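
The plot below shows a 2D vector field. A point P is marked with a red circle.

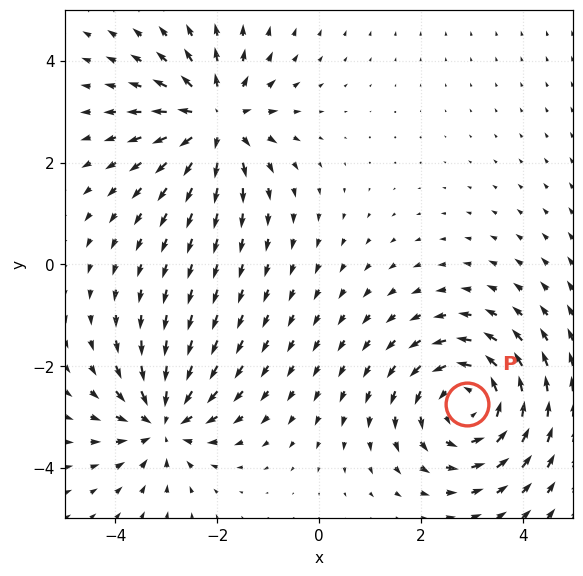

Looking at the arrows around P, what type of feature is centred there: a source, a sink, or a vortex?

vortex

At P (2.9, -2.8) the arrows circulate counterclockwise. Divergence ≈0, curl about +4 — near-zero divergence with nonzero curl is a vortex.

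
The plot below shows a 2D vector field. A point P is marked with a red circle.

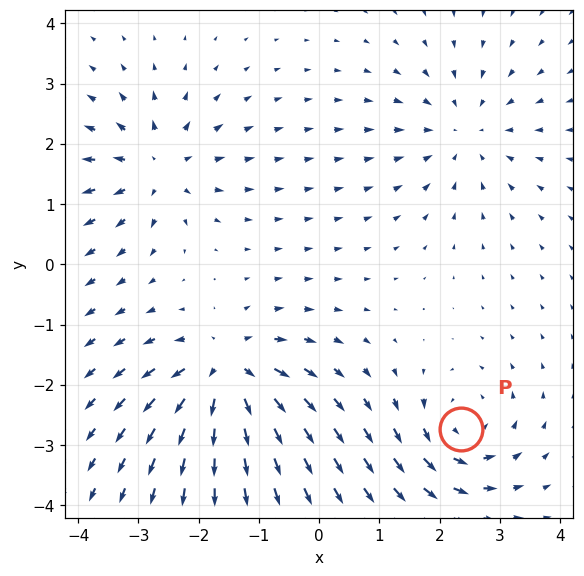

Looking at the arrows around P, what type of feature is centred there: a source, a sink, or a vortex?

At P (2.4, -2.7) the arrows circulate counterclockwise. Divergence ≈0, curl about +4 — near-zero divergence with nonzero curl is a vortex.

vortex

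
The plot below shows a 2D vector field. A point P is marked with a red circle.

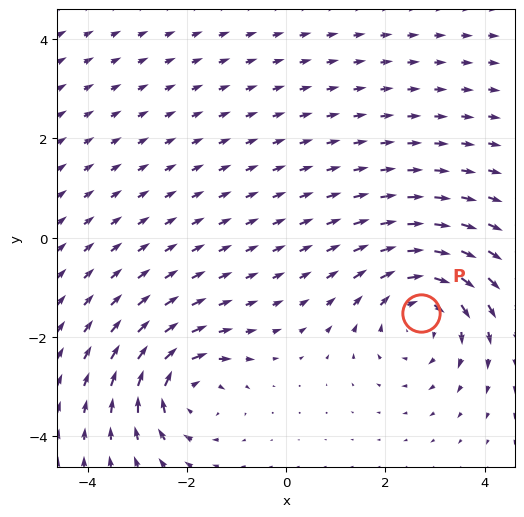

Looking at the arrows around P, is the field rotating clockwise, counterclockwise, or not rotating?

Near P at (2.7, -1.5) the arrows circulate clockwise. The curl (z-component) there is about -4; negative curl means clockwise rotation.

clockwise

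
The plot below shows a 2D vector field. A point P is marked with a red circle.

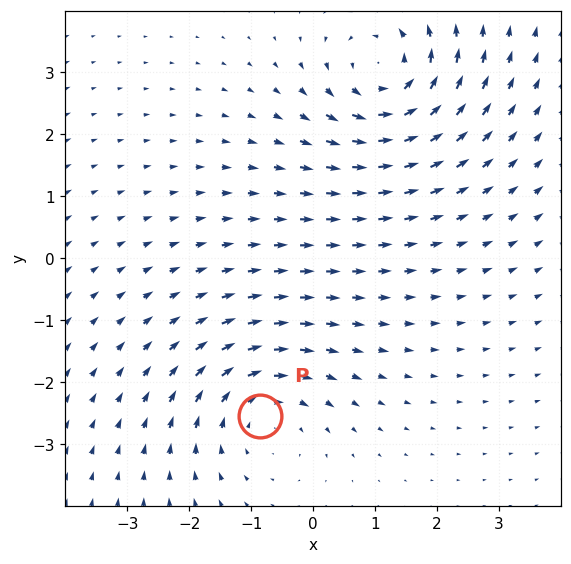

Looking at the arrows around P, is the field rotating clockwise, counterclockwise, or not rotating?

Near P at (-0.9, -2.5) the arrows circulate clockwise. The curl (z-component) there is about -3; negative curl means clockwise rotation.

clockwise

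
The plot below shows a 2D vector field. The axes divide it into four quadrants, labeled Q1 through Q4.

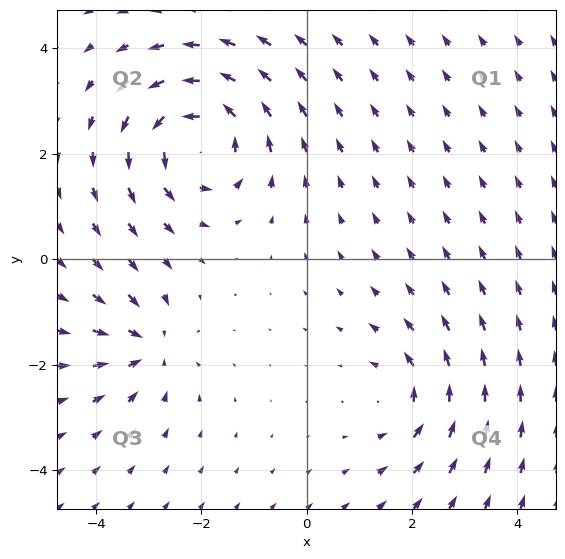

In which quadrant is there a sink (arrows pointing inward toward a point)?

The sink sits at approximately (-3.0, -1.7), which lies in quadrant Q3. The divergence there is about -3, negative as expected for a sink.

Q3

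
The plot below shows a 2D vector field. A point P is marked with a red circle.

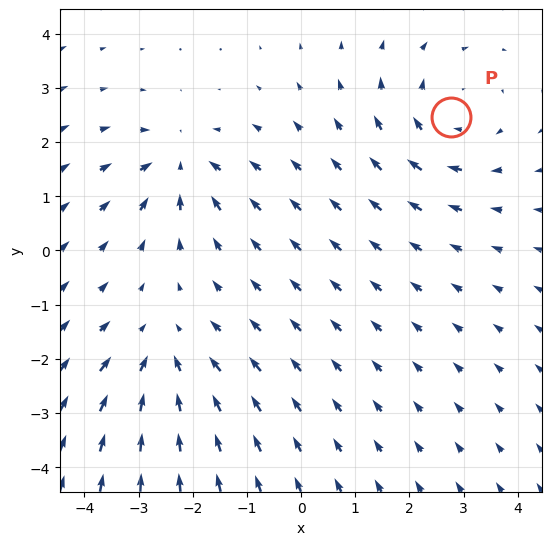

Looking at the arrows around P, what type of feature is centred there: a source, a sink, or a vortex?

vortex

At P (2.8, 2.5) the arrows circulate clockwise. Divergence ≈0, curl about -3 — near-zero divergence with nonzero curl is a vortex.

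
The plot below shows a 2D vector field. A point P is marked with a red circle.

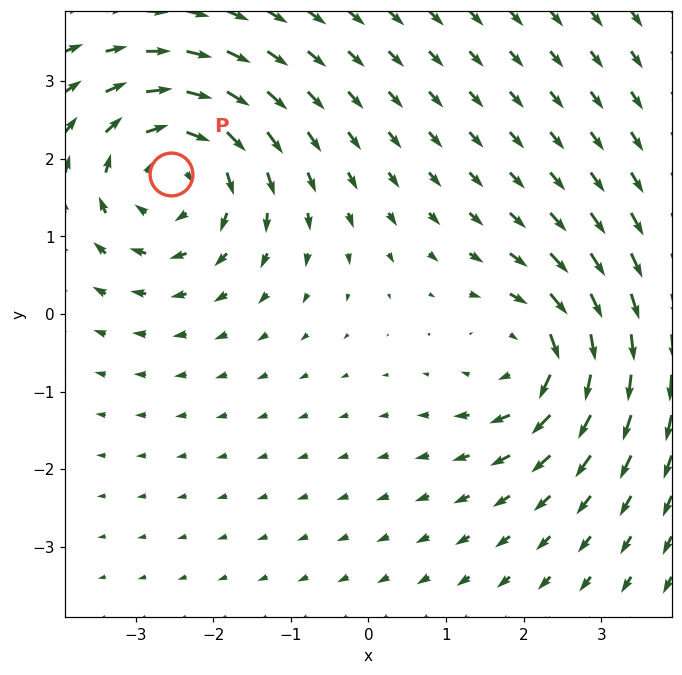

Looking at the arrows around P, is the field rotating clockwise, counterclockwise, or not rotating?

Near P at (-2.5, 1.8) the arrows circulate clockwise. The curl (z-component) there is about -4; negative curl means clockwise rotation.

clockwise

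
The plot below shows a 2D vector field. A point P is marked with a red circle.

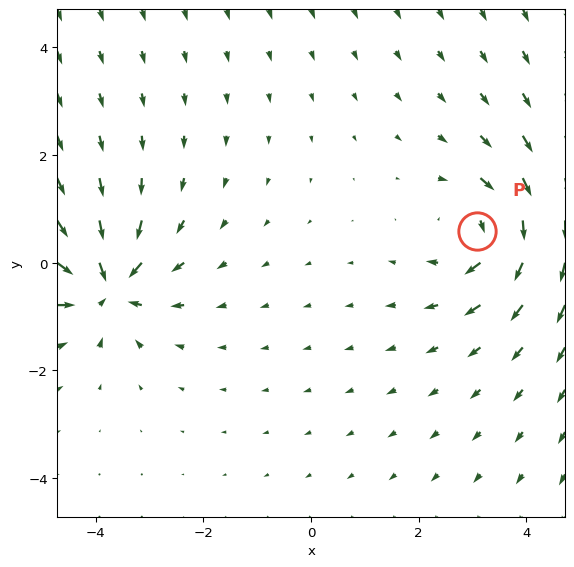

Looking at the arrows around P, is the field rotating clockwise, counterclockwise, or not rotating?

clockwise

Near P at (3.1, 0.6) the arrows circulate clockwise. The curl (z-component) there is about -4; negative curl means clockwise rotation.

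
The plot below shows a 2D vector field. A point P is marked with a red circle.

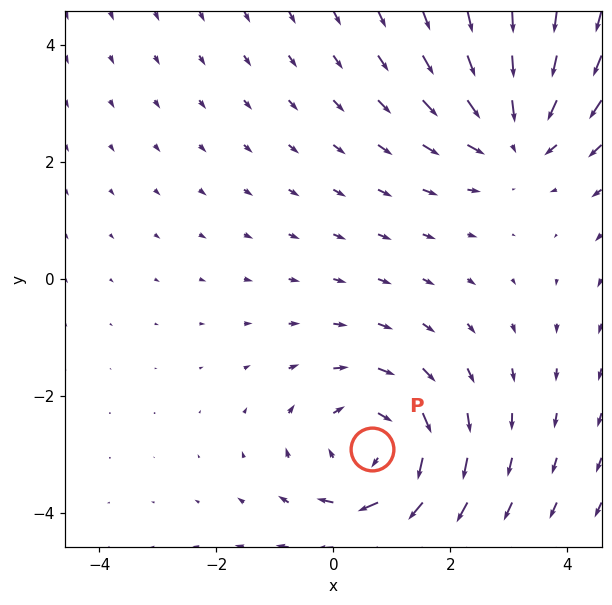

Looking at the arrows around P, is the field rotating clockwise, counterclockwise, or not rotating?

Near P at (0.7, -2.9) the arrows circulate clockwise. The curl (z-component) there is about -4; negative curl means clockwise rotation.

clockwise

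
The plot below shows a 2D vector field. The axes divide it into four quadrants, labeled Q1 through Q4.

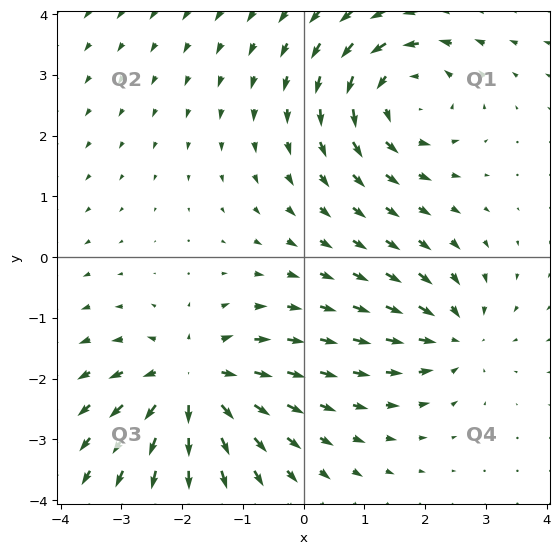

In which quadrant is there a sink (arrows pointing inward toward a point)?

Q4

The sink sits at approximately (2.5, -1.3), which lies in quadrant Q4. The divergence there is about -3, negative as expected for a sink.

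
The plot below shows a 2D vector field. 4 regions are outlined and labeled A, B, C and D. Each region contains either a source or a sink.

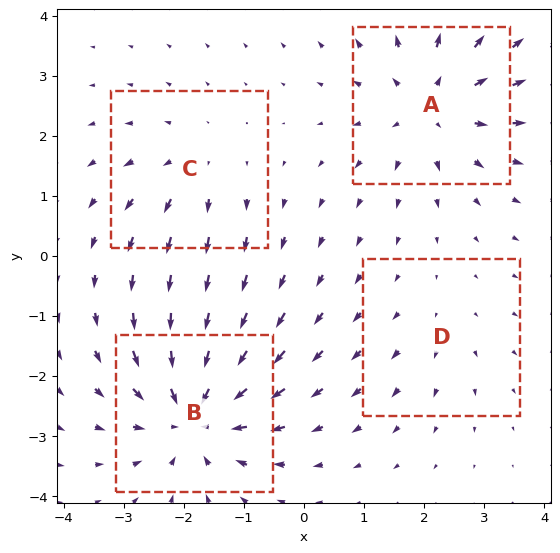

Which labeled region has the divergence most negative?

Divergence at each region's feature centre — A: about +5, B: about -6, C: about +3, D: about +2. Region B is most negative.

B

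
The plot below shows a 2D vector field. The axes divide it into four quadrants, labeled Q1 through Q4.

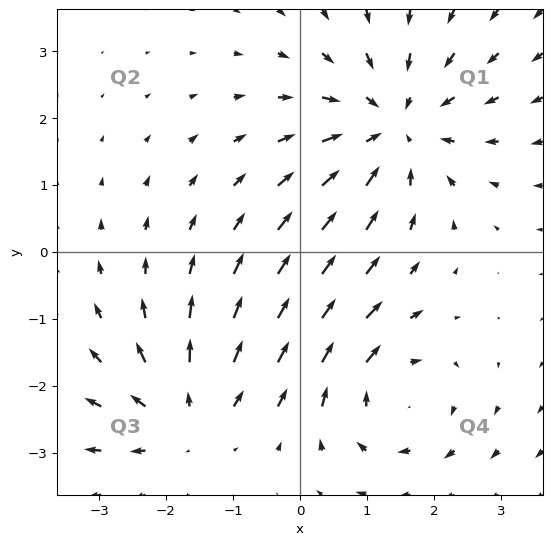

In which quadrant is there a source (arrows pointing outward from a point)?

Q3

The source sits at approximately (-1.7, -2.5), which lies in quadrant Q3. The divergence there is about +3, positive as expected for a source.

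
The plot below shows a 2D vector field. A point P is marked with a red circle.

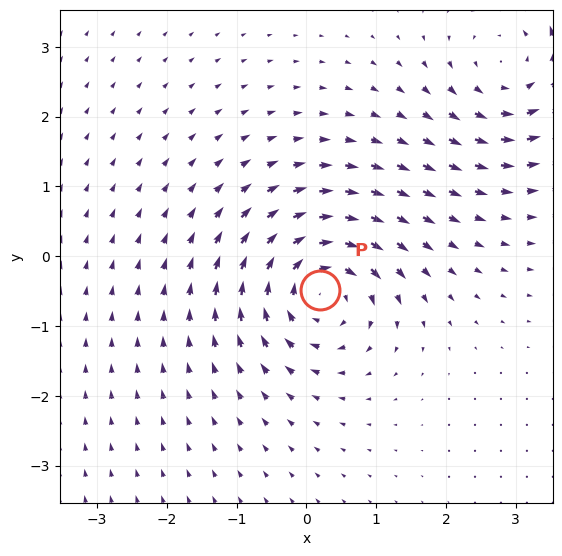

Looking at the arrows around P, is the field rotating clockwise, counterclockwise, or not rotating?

clockwise

Near P at (0.2, -0.5) the arrows circulate clockwise. The curl (z-component) there is about -4; negative curl means clockwise rotation.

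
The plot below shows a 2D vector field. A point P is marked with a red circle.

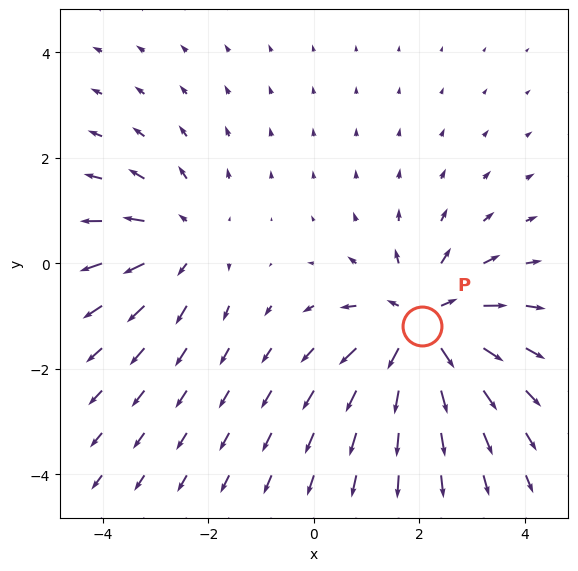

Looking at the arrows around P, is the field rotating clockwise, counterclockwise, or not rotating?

not rotating

Near P at (2.1, -1.2) the arrows show no circulation. The curl there is ≈0.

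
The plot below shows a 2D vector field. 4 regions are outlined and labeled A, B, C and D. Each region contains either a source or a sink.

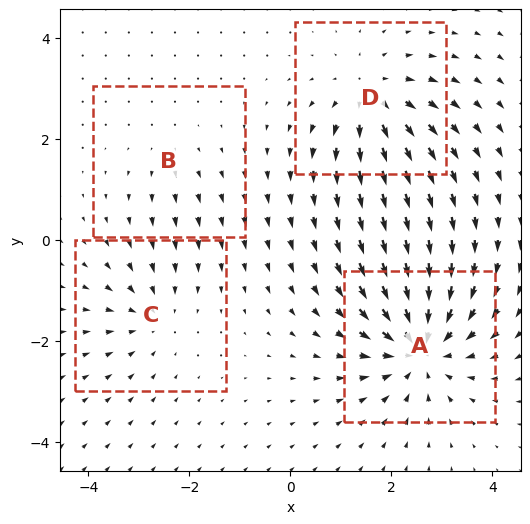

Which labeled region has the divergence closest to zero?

B

Divergence at each region's feature centre — A: about -7, B: about +2, C: about -3, D: about +5. Region B is closest to zero.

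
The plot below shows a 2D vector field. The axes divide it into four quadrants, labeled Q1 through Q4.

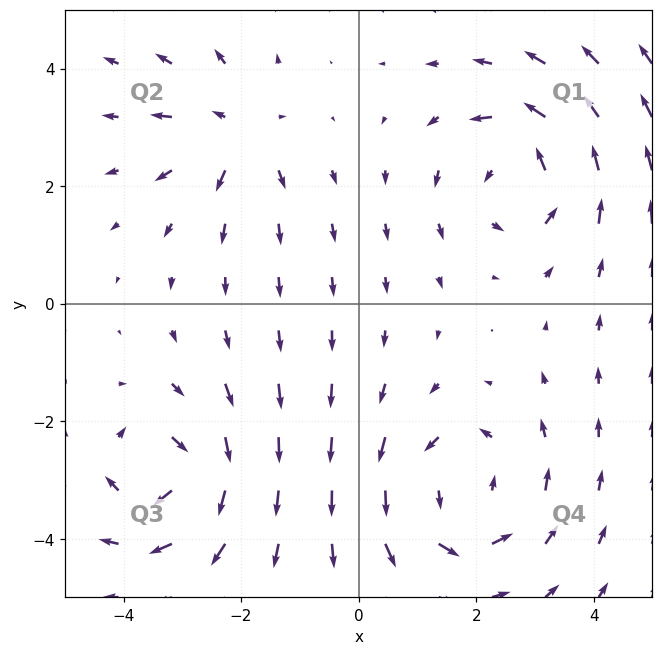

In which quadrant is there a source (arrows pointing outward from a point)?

Q2

The source sits at approximately (-2.1, 2.9), which lies in quadrant Q2. The divergence there is about +4, positive as expected for a source.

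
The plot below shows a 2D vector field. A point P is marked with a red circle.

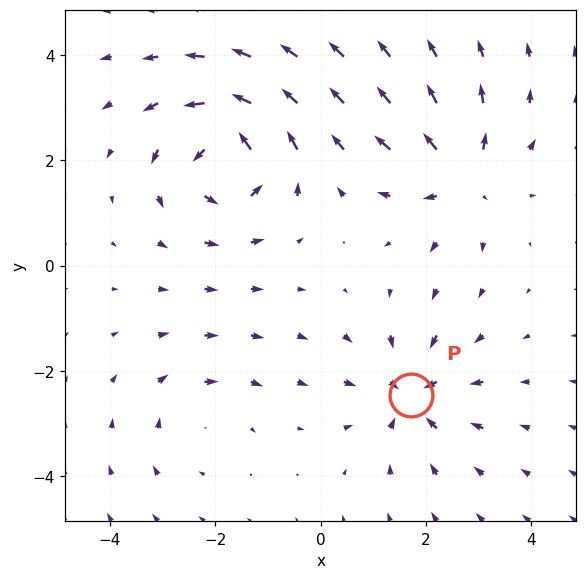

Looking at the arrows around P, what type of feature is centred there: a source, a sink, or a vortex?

At P (1.7, -2.5) the arrows converge inward. Divergence about -4, curl ≈0 — negative divergence with near-zero curl is a sink.

sink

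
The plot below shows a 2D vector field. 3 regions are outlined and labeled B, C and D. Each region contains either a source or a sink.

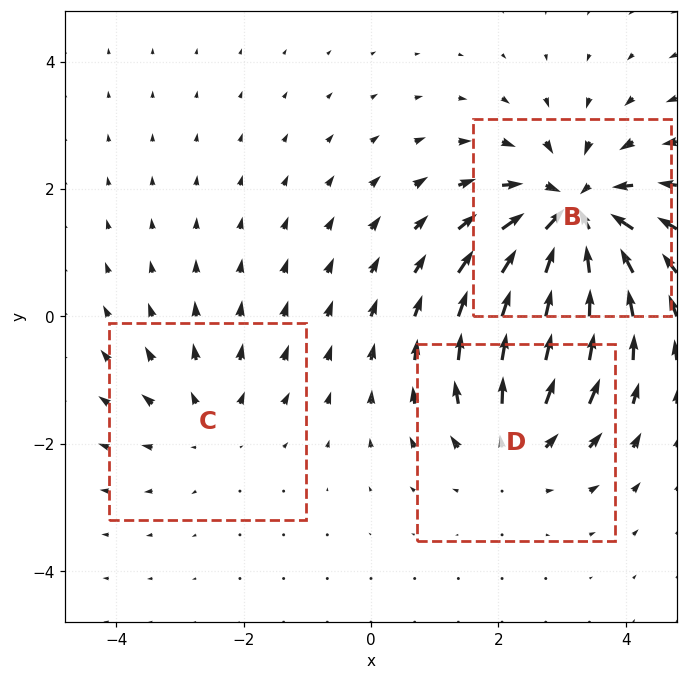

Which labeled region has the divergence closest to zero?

Divergence at each region's feature centre — B: about -5, C: about +2, D: about +3. Region C is closest to zero.

C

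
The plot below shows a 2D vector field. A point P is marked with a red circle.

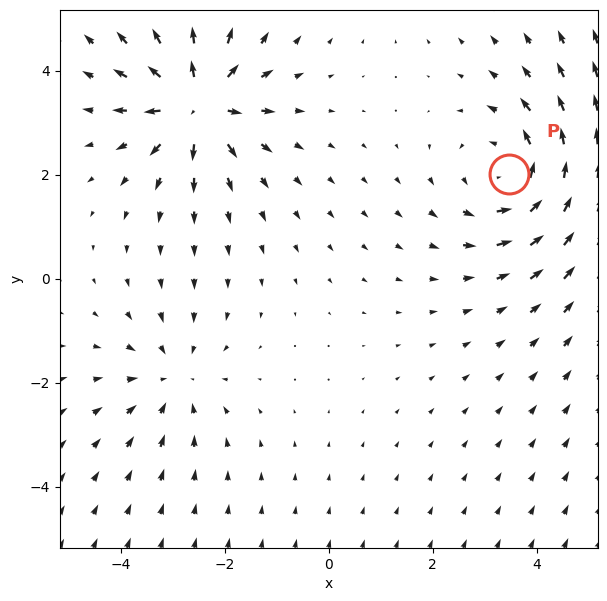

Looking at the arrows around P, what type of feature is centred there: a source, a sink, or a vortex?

At P (3.5, 2.0) the arrows circulate counterclockwise. Divergence ≈0, curl about +3 — near-zero divergence with nonzero curl is a vortex.

vortex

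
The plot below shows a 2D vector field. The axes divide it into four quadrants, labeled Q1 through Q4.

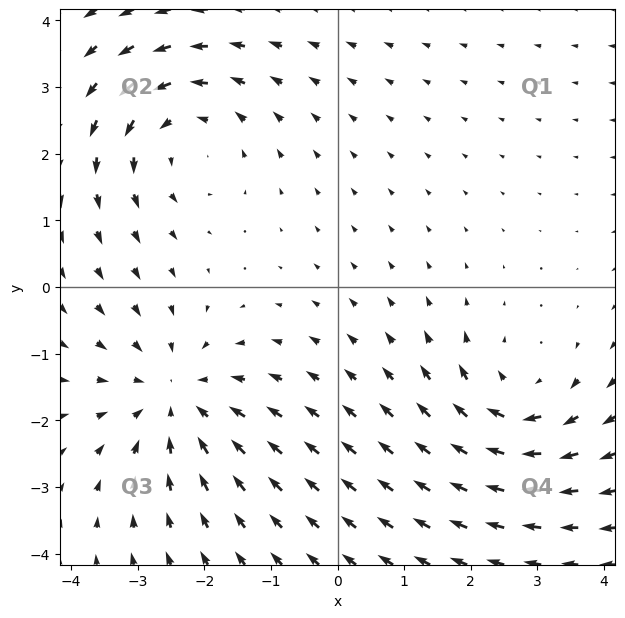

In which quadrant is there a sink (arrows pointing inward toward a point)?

The sink sits at approximately (-2.4, -1.7), which lies in quadrant Q3. The divergence there is about -4, negative as expected for a sink.

Q3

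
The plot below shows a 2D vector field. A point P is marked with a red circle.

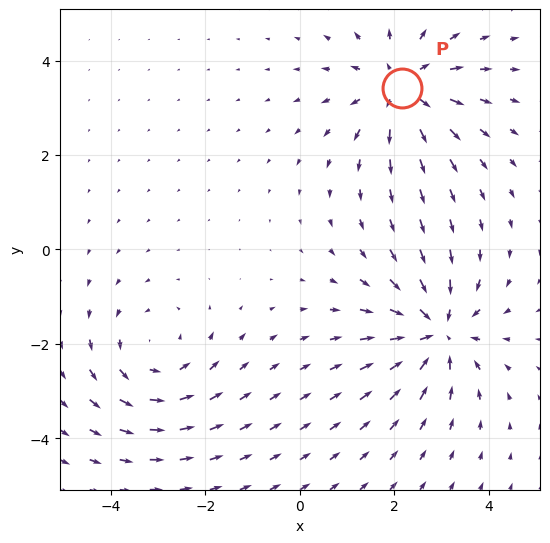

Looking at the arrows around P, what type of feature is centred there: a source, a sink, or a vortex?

source

At P (2.2, 3.4) the arrows spread outward. Divergence about +4, curl ≈0 — positive divergence with near-zero curl is a source.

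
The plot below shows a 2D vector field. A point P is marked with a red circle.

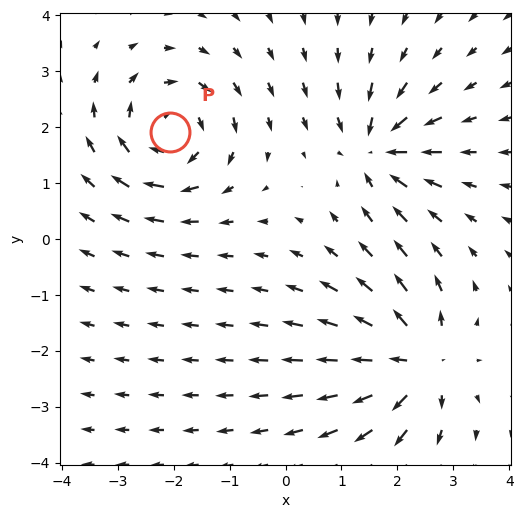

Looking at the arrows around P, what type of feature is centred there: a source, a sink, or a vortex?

vortex

At P (-2.1, 1.9) the arrows circulate clockwise. Divergence ≈0, curl about -5 — near-zero divergence with nonzero curl is a vortex.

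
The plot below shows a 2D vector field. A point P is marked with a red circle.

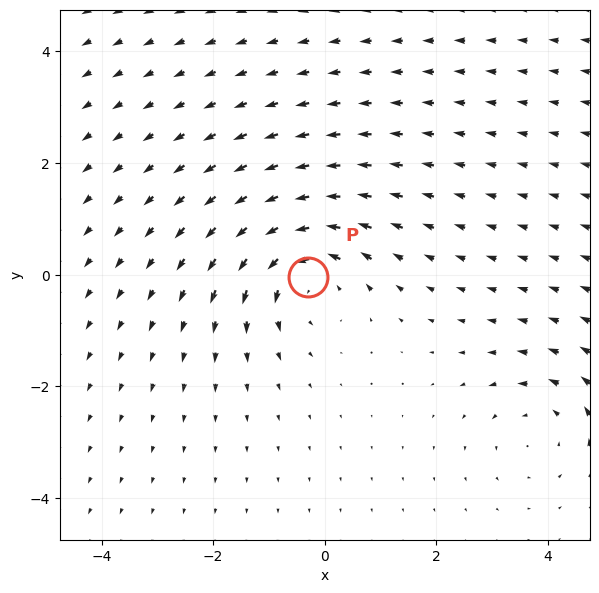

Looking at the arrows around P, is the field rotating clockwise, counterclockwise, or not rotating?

Near P at (-0.3, -0.1) the arrows circulate counterclockwise. The curl (z-component) there is about +5; positive curl means counterclockwise rotation.

counterclockwise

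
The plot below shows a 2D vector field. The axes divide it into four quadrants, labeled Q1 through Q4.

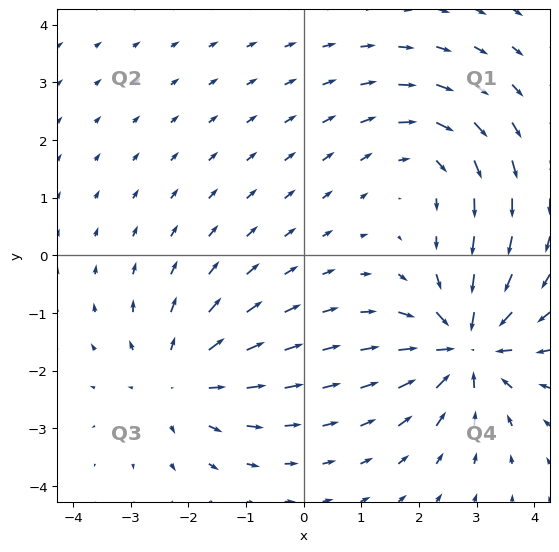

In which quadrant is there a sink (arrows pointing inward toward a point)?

Q4

The sink sits at approximately (2.8, -1.6), which lies in quadrant Q4. The divergence there is about -6, negative as expected for a sink.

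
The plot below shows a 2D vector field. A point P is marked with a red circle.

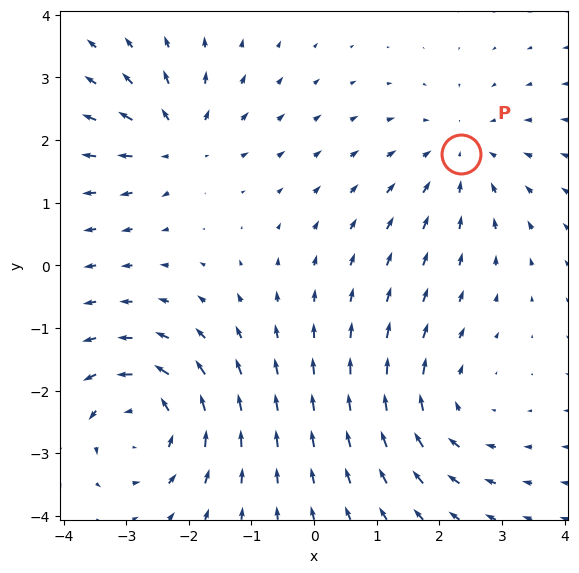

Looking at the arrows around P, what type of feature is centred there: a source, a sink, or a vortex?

sink

At P (2.4, 1.8) the arrows converge inward. Divergence about -3, curl ≈0 — negative divergence with near-zero curl is a sink.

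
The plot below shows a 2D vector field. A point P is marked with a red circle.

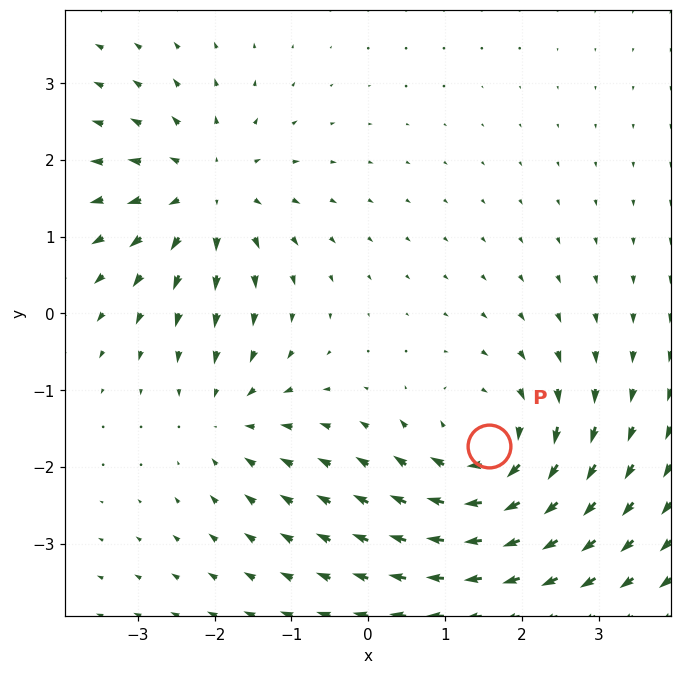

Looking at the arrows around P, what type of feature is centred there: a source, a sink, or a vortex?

vortex

At P (1.6, -1.7) the arrows circulate clockwise. Divergence ≈0, curl about -5 — near-zero divergence with nonzero curl is a vortex.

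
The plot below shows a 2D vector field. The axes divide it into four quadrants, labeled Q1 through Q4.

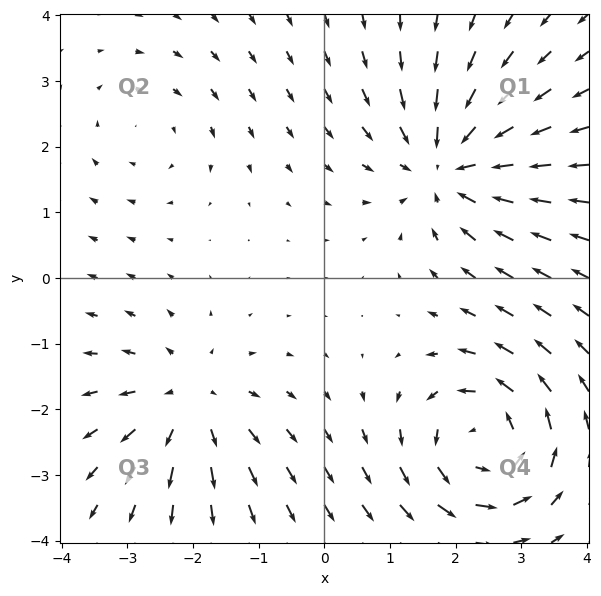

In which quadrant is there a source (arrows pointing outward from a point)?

The source sits at approximately (-2.1, -1.9), which lies in quadrant Q3. The divergence there is about +4, positive as expected for a source.

Q3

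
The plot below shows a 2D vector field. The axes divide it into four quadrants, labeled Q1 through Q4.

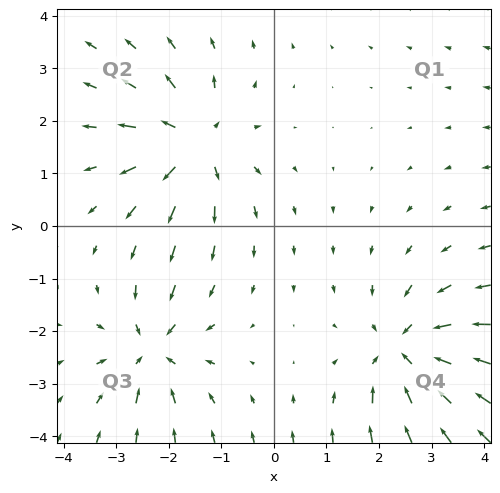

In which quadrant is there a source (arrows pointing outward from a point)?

The source sits at approximately (-1.5, 1.6), which lies in quadrant Q2. The divergence there is about +4, positive as expected for a source.

Q2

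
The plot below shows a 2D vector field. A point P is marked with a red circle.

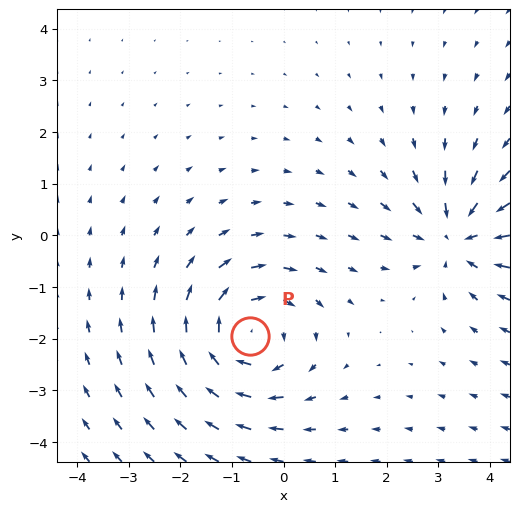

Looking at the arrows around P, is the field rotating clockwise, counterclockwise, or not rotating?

clockwise

Near P at (-0.7, -2.0) the arrows circulate clockwise. The curl (z-component) there is about -4; negative curl means clockwise rotation.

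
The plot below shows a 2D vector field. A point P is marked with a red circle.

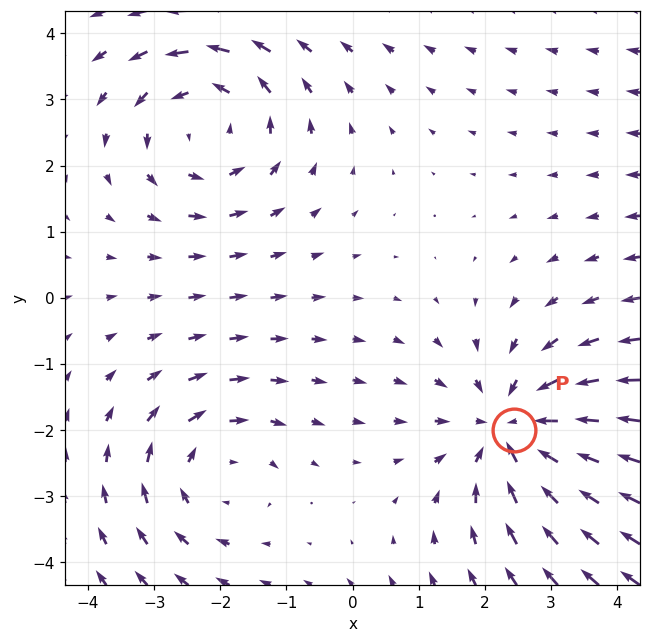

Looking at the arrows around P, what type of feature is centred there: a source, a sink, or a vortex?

sink

At P (2.4, -2.0) the arrows converge inward. Divergence about -4, curl ≈0 — negative divergence with near-zero curl is a sink.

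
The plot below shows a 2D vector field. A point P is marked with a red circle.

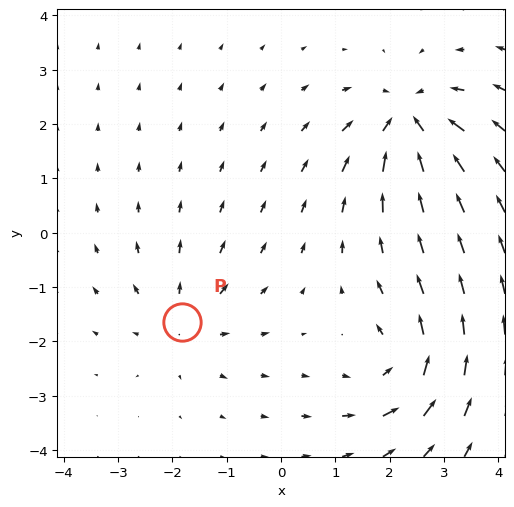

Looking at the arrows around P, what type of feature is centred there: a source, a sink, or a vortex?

source

At P (-1.8, -1.6) the arrows spread outward. Divergence about +3, curl ≈0 — positive divergence with near-zero curl is a source.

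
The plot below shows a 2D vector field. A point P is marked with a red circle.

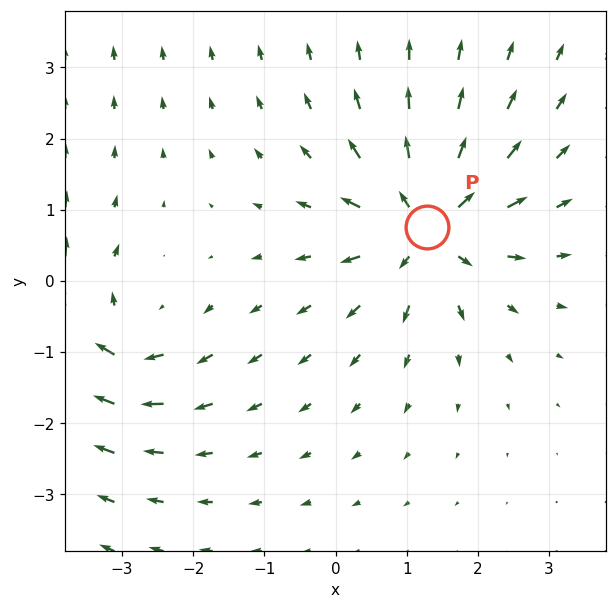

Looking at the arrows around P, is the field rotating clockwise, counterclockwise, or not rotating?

Near P at (1.3, 0.8) the arrows show no circulation. The curl there is ≈0.

not rotating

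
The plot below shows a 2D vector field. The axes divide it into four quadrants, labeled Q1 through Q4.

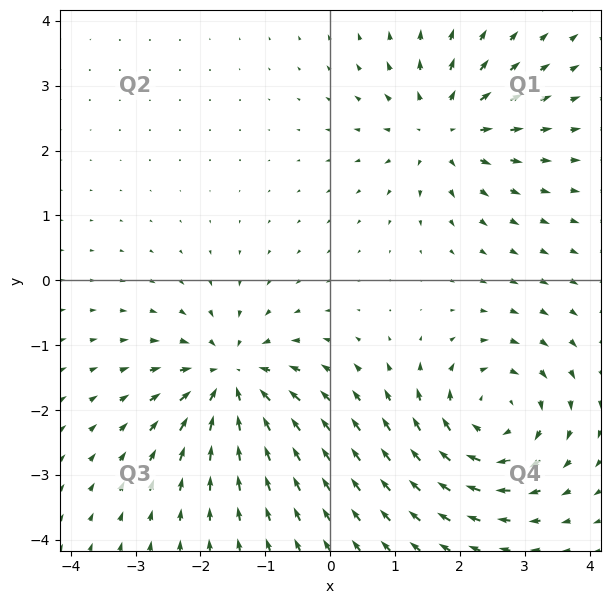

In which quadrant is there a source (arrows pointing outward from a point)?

Q1

The source sits at approximately (1.7, 2.3), which lies in quadrant Q1. The divergence there is about +5, positive as expected for a source.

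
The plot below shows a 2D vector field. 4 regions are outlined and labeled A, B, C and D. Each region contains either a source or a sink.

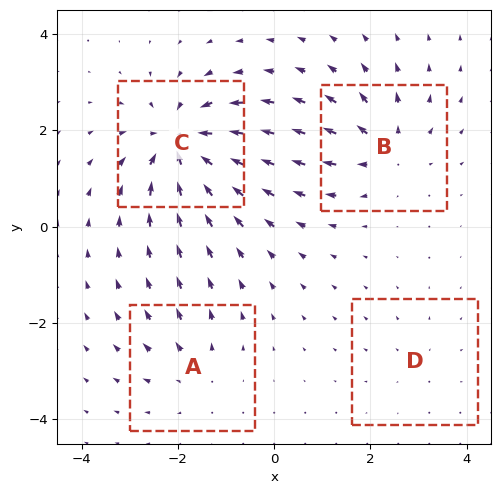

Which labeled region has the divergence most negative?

C

Divergence at each region's feature centre — A: about +3, B: about +5, C: about -8, D: about +2. Region C is most negative.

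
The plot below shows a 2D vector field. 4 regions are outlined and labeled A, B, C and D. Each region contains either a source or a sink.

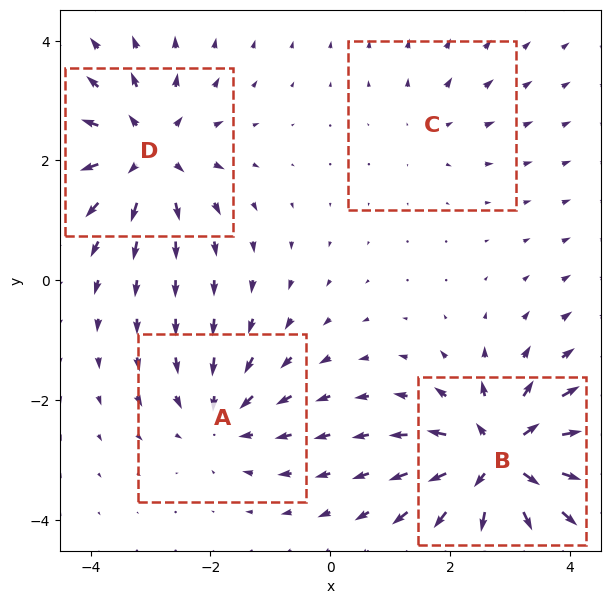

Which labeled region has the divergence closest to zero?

C

Divergence at each region's feature centre — A: about -4, B: about +8, C: about +2, D: about +6. Region C is closest to zero.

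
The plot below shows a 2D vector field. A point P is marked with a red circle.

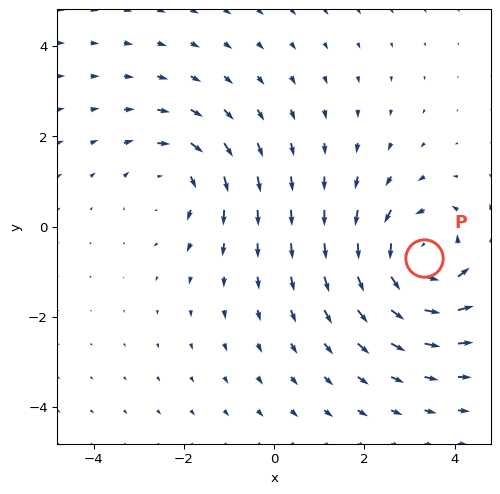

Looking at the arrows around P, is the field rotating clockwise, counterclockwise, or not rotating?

counterclockwise

Near P at (3.3, -0.7) the arrows circulate counterclockwise. The curl (z-component) there is about +4; positive curl means counterclockwise rotation.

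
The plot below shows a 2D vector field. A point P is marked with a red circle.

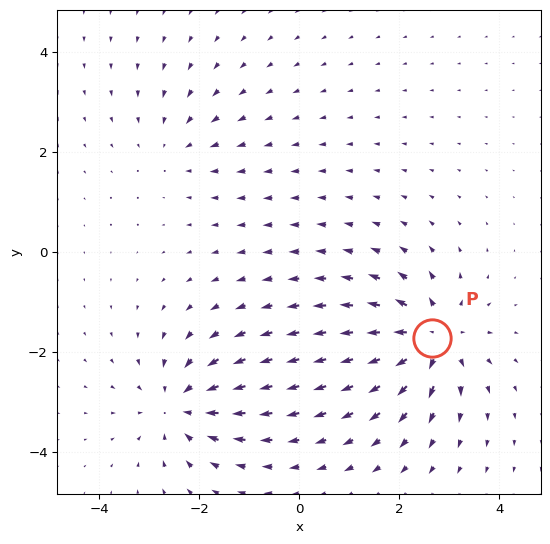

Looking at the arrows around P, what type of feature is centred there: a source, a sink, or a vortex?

source

At P (2.6, -1.7) the arrows spread outward. Divergence about +6, curl ≈0 — positive divergence with near-zero curl is a source.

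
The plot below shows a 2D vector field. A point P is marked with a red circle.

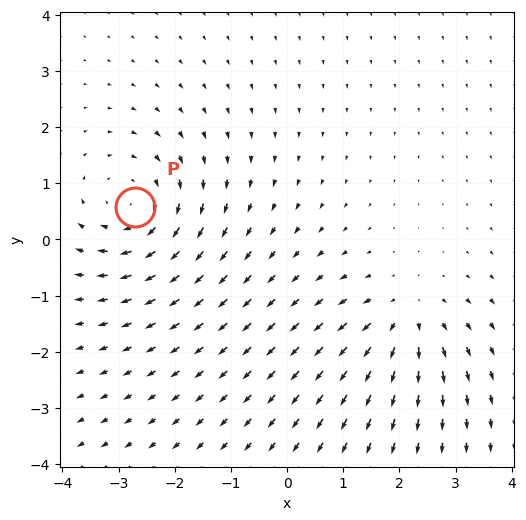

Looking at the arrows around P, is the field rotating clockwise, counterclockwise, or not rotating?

Near P at (-2.7, 0.6) the arrows circulate clockwise. The curl (z-component) there is about -3; negative curl means clockwise rotation.

clockwise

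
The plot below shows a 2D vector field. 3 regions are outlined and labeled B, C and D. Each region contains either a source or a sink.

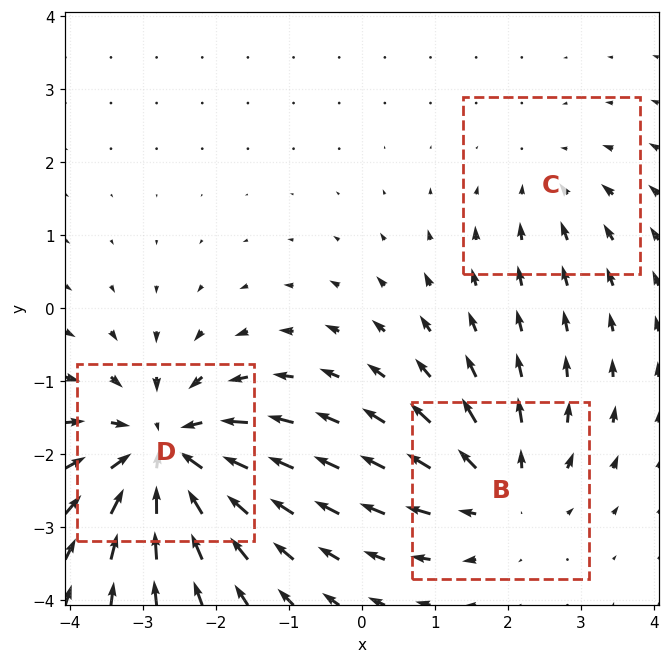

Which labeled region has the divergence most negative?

D

Divergence at each region's feature centre — B: about +3, C: about -2, D: about -5. Region D is most negative.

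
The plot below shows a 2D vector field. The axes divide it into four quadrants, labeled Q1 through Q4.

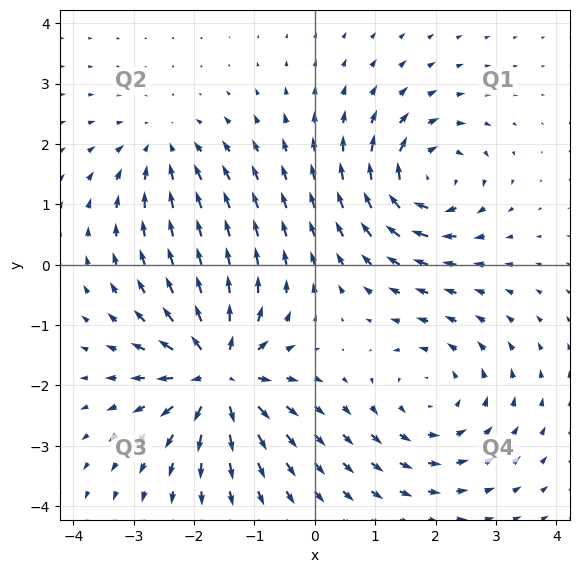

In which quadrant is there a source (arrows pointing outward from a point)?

Q3

The source sits at approximately (-1.6, -1.8), which lies in quadrant Q3. The divergence there is about +7, positive as expected for a source.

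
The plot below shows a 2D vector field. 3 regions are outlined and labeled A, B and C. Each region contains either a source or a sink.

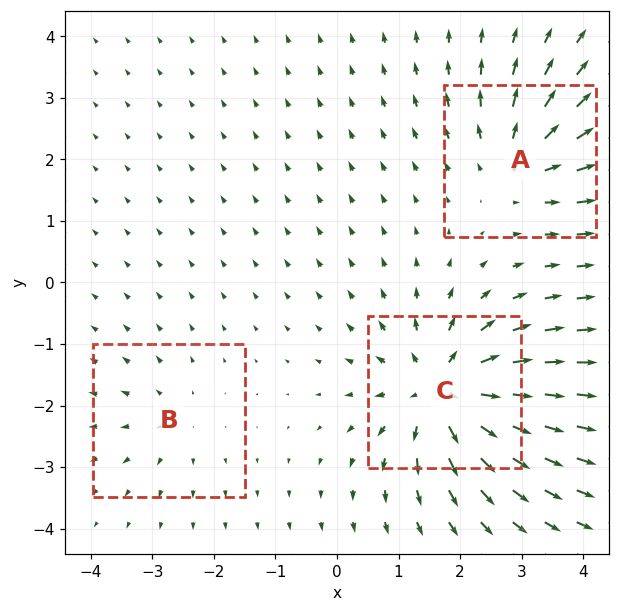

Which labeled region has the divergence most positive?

C

Divergence at each region's feature centre — A: about +4, B: about +2, C: about +6. Region C is most positive.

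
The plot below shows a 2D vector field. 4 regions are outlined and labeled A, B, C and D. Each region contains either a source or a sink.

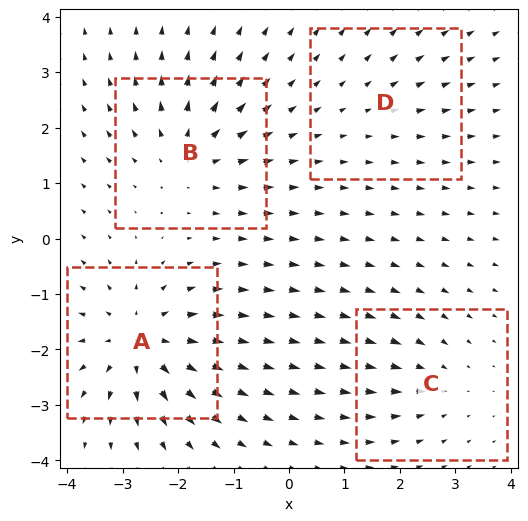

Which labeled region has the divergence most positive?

A

Divergence at each region's feature centre — A: about +7, B: about +5, C: about -3, D: about +2. Region A is most positive.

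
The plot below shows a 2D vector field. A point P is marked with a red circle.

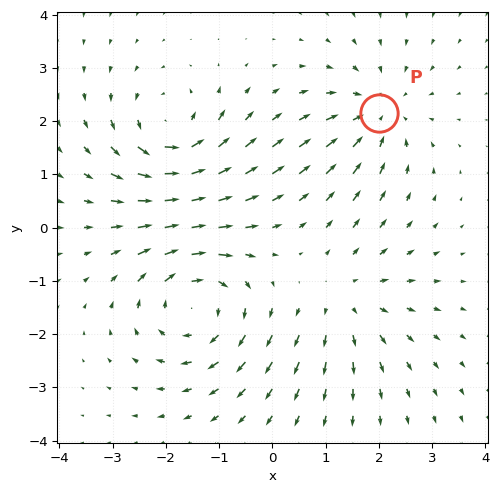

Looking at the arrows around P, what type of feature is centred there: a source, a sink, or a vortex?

sink

At P (2.0, 2.2) the arrows converge inward. Divergence about -3, curl ≈0 — negative divergence with near-zero curl is a sink.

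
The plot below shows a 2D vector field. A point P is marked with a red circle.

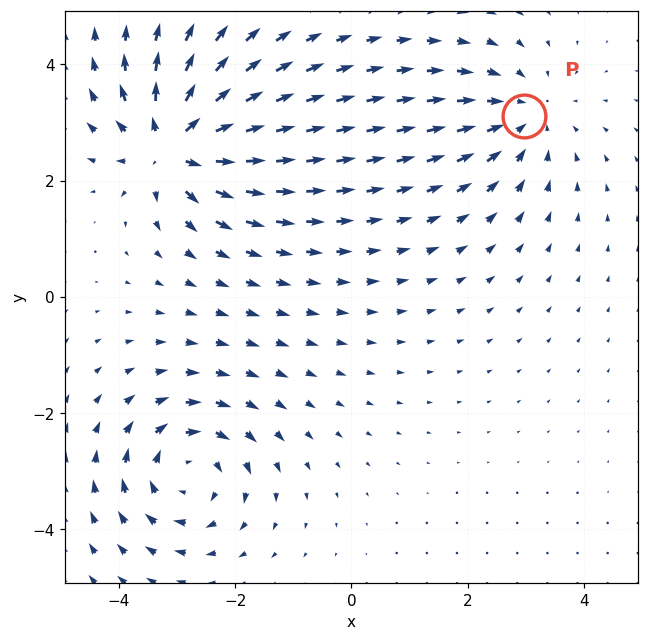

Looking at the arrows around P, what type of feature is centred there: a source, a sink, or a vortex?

At P (3.0, 3.1) the arrows converge inward. Divergence about -3, curl ≈0 — negative divergence with near-zero curl is a sink.

sink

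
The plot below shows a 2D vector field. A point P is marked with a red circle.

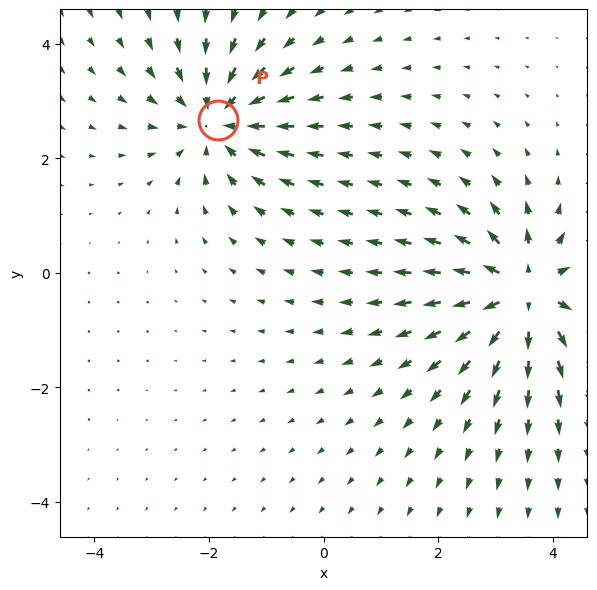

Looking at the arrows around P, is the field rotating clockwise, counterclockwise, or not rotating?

not rotating

Near P at (-1.8, 2.7) the arrows show no circulation. The curl there is ≈0.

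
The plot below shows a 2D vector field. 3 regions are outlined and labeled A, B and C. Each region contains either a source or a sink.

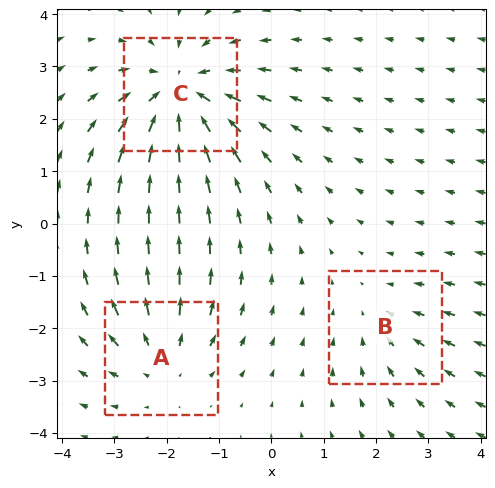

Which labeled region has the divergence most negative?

Divergence at each region's feature centre — A: about +3, B: about -2, C: about -5. Region C is most negative.

C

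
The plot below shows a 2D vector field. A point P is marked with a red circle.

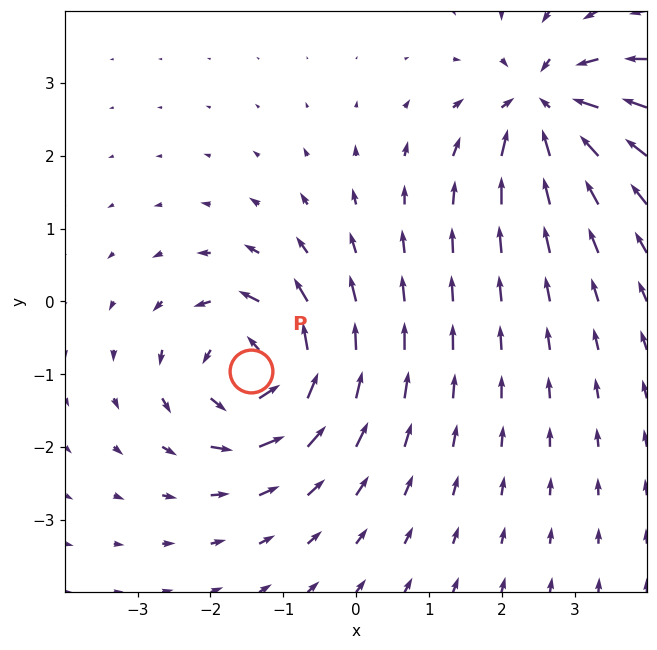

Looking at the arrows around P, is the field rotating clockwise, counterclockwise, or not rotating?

counterclockwise

Near P at (-1.4, -1.0) the arrows circulate counterclockwise. The curl (z-component) there is about +7; positive curl means counterclockwise rotation.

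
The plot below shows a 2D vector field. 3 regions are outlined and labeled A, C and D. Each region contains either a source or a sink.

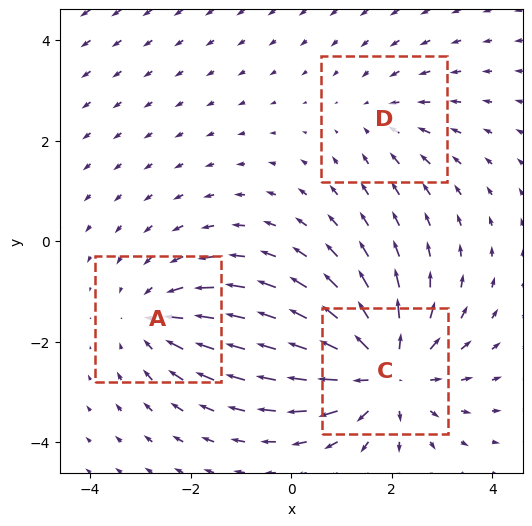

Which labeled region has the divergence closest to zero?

Divergence at each region's feature centre — A: about -3, C: about +4, D: about -2. Region D is closest to zero.

D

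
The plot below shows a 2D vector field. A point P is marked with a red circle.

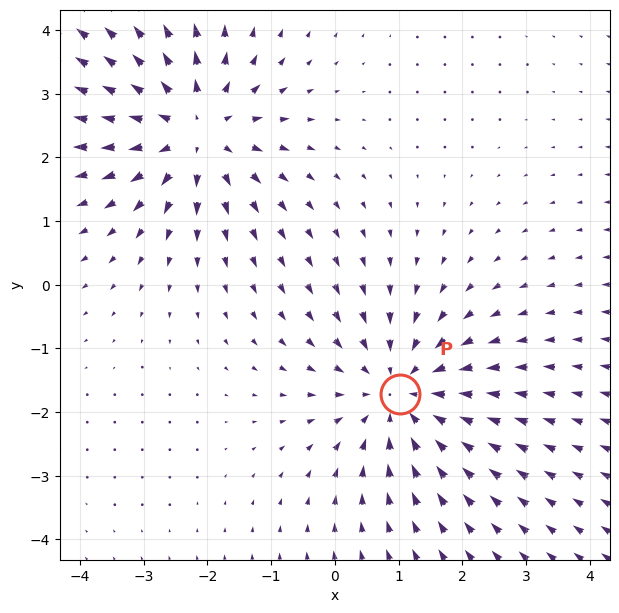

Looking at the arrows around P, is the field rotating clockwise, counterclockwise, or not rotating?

not rotating

Near P at (1.0, -1.7) the arrows show no circulation. The curl there is ≈0.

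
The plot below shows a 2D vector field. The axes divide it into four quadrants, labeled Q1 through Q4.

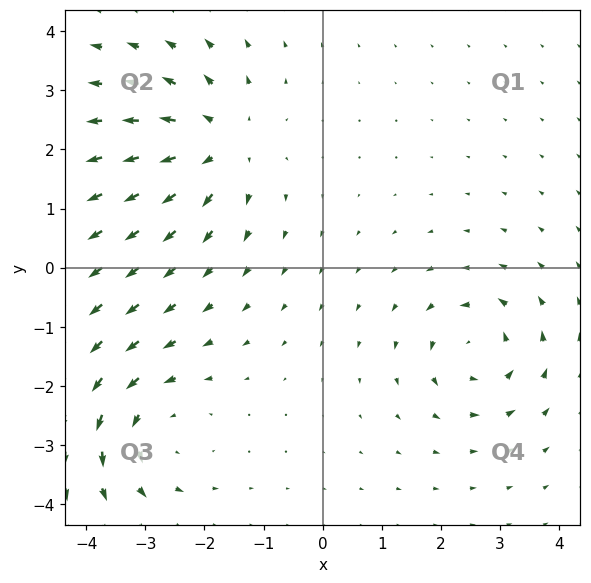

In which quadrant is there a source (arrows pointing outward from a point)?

The source sits at approximately (-1.7, 2.1), which lies in quadrant Q2. The divergence there is about +4, positive as expected for a source.

Q2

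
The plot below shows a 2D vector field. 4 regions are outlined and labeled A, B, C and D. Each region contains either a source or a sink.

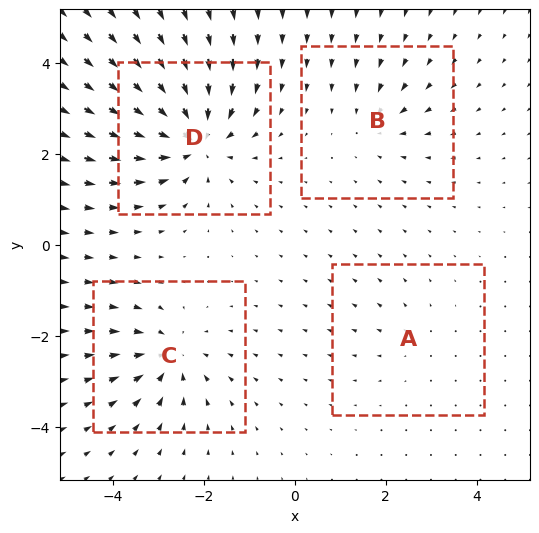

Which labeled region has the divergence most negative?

Divergence at each region's feature centre — A: about +2, B: about -3, C: about -5, D: about -8. Region D is most negative.

D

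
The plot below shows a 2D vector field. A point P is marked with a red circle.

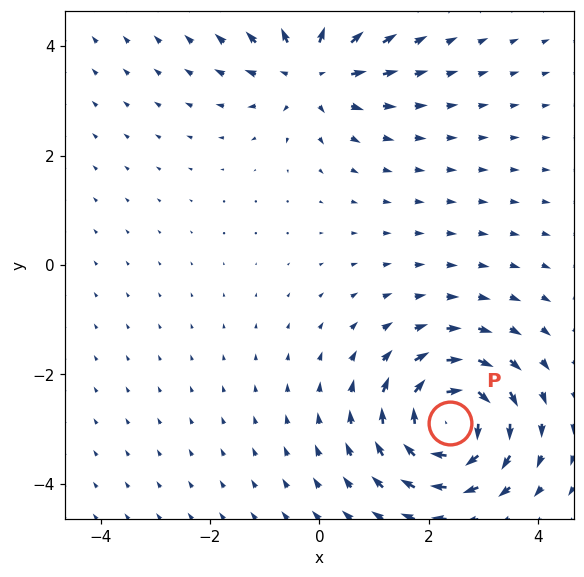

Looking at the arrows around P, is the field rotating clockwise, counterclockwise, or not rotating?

clockwise

Near P at (2.4, -2.9) the arrows circulate clockwise. The curl (z-component) there is about -6; negative curl means clockwise rotation.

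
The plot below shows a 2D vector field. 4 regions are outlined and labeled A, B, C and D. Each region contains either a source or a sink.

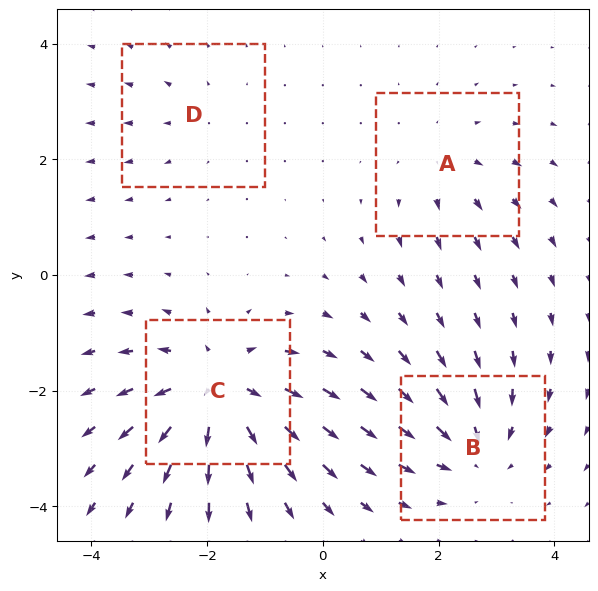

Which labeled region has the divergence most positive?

Divergence at each region's feature centre — A: about +3, B: about -5, C: about +7, D: about +2. Region C is most positive.

C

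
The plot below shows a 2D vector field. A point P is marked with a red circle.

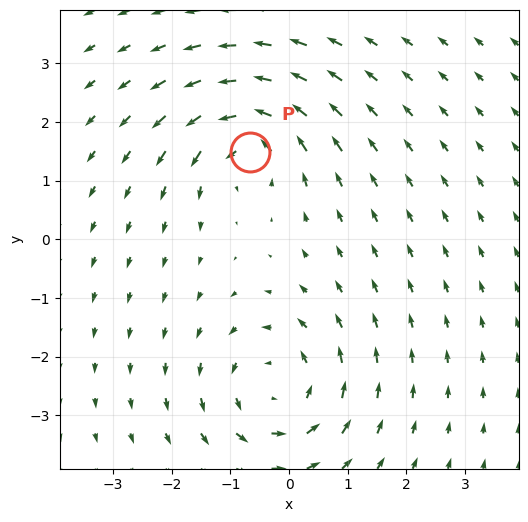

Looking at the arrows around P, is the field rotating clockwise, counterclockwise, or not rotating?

Near P at (-0.7, 1.5) the arrows circulate counterclockwise. The curl (z-component) there is about +6; positive curl means counterclockwise rotation.

counterclockwise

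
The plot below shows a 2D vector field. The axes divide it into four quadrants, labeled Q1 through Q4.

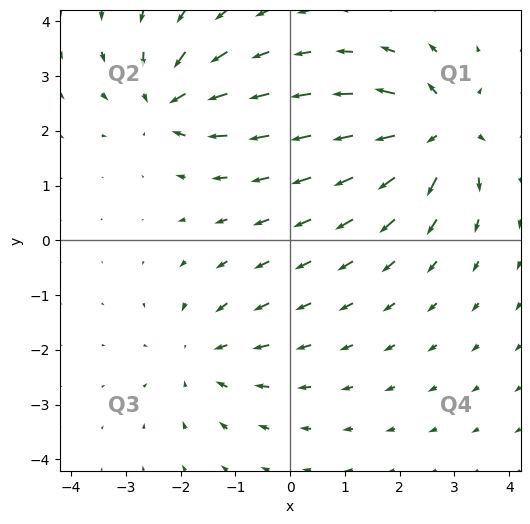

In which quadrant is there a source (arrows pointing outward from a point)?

The source sits at approximately (2.7, 2.0), which lies in quadrant Q1. The divergence there is about +7, positive as expected for a source.

Q1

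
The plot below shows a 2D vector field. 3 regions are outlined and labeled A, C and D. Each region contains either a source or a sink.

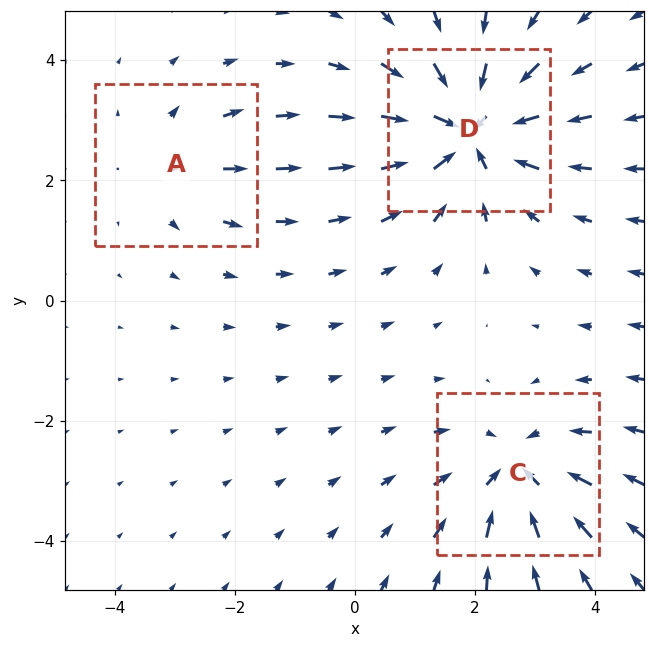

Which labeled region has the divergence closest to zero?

Divergence at each region's feature centre — A: about +2, C: about -3, D: about -5. Region A is closest to zero.

A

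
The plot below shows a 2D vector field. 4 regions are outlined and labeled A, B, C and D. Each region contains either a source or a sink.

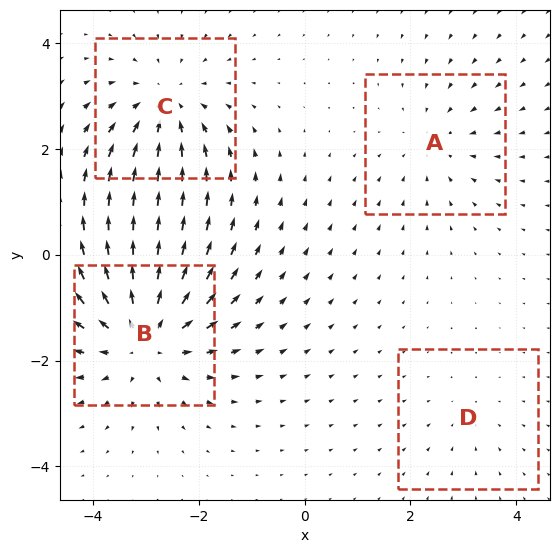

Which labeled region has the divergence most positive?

Divergence at each region's feature centre — A: about -3, B: about +6, C: about -5, D: about -2. Region B is most positive.

B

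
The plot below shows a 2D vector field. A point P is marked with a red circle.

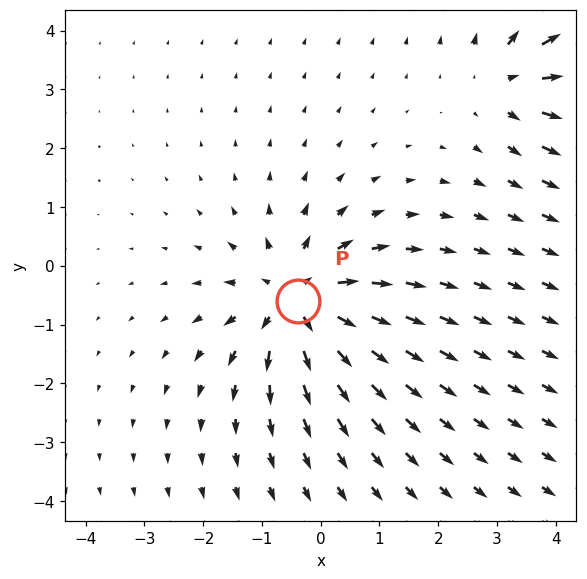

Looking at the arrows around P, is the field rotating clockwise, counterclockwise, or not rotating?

Near P at (-0.4, -0.6) the arrows show no circulation. The curl there is ≈0.

not rotating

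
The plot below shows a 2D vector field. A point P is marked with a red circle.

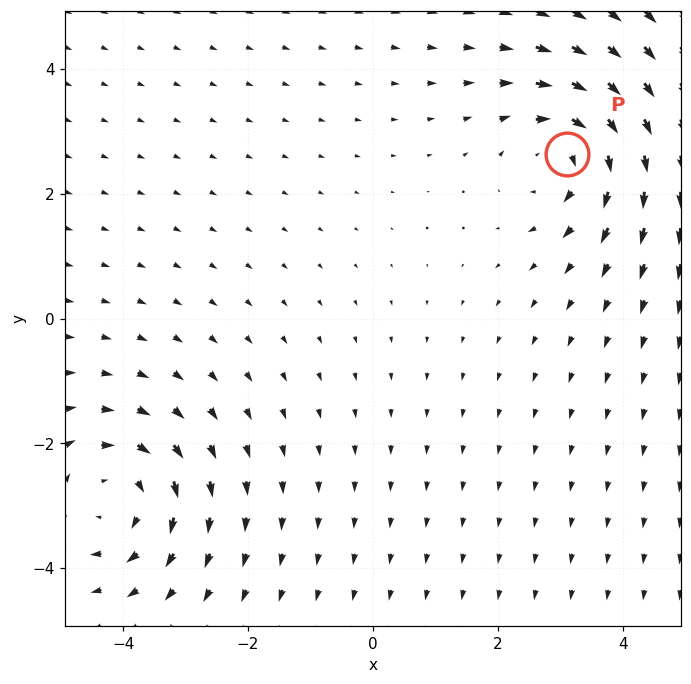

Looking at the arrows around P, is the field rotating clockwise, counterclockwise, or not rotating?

clockwise

Near P at (3.1, 2.6) the arrows circulate clockwise. The curl (z-component) there is about -4; negative curl means clockwise rotation.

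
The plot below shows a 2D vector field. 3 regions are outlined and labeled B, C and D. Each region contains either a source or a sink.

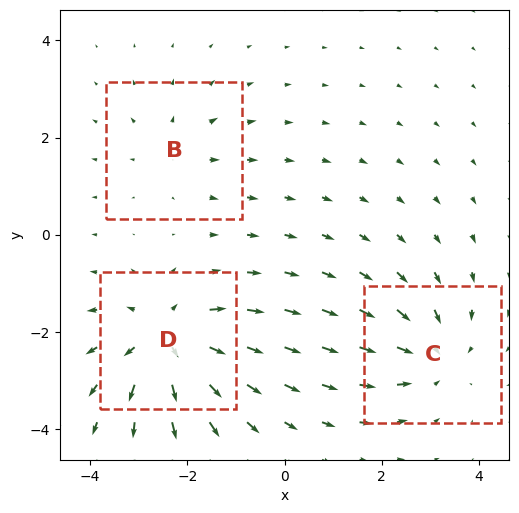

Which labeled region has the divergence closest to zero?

Divergence at each region's feature centre — B: about +2, C: about -3, D: about +5. Region B is closest to zero.

B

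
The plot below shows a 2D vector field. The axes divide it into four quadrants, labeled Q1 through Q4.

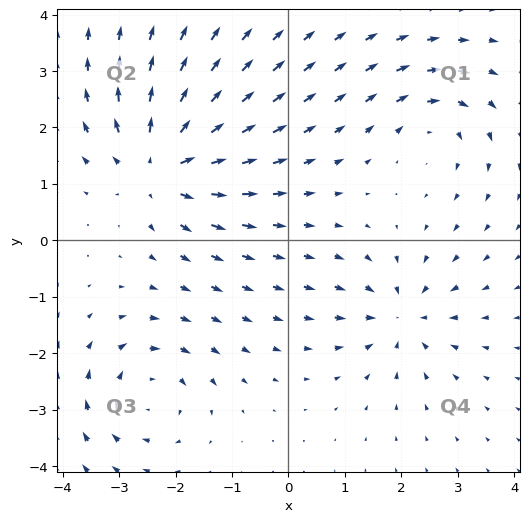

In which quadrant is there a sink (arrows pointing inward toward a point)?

Q4

The sink sits at approximately (2.0, -1.4), which lies in quadrant Q4. The divergence there is about -3, negative as expected for a sink.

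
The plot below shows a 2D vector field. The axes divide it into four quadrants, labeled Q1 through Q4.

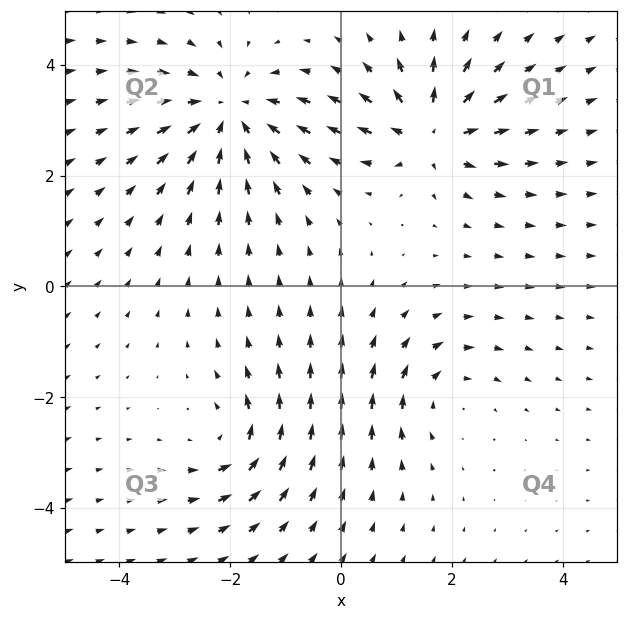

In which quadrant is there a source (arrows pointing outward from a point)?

The source sits at approximately (1.6, 2.8), which lies in quadrant Q1. The divergence there is about +5, positive as expected for a source.

Q1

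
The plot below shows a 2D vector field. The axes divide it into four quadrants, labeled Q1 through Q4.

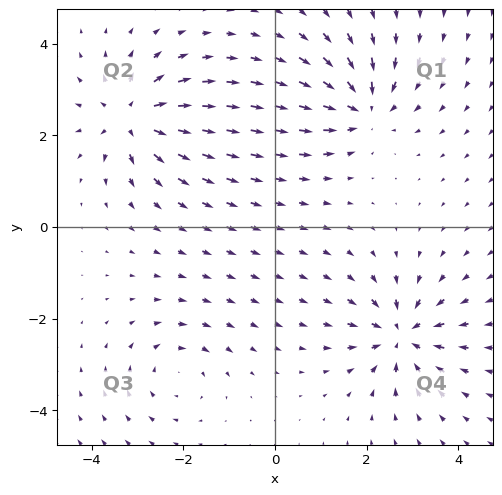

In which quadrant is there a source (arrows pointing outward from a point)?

Q2

The source sits at approximately (-3.1, 2.4), which lies in quadrant Q2. The divergence there is about +6, positive as expected for a source.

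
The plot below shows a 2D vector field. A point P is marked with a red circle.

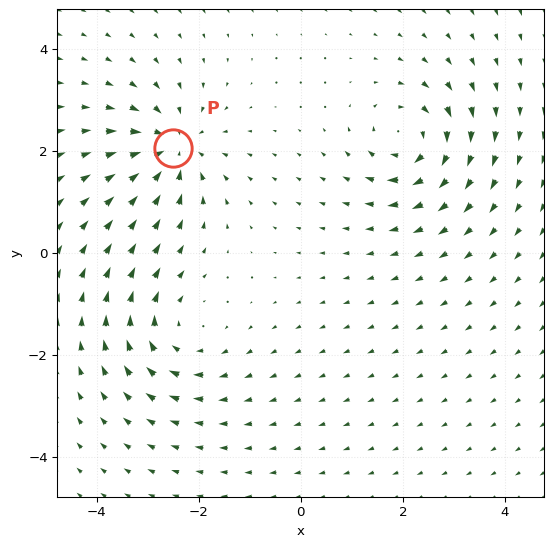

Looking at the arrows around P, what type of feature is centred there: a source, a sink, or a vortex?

sink

At P (-2.5, 2.1) the arrows converge inward. Divergence about -6, curl ≈0 — negative divergence with near-zero curl is a sink.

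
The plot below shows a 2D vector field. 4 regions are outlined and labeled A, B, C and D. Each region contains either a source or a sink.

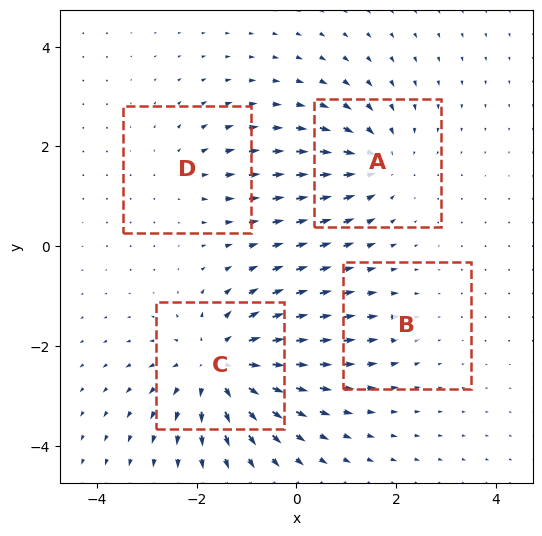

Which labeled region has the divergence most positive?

C

Divergence at each region's feature centre — A: about -4, B: about -2, C: about +7, D: about +3. Region C is most positive.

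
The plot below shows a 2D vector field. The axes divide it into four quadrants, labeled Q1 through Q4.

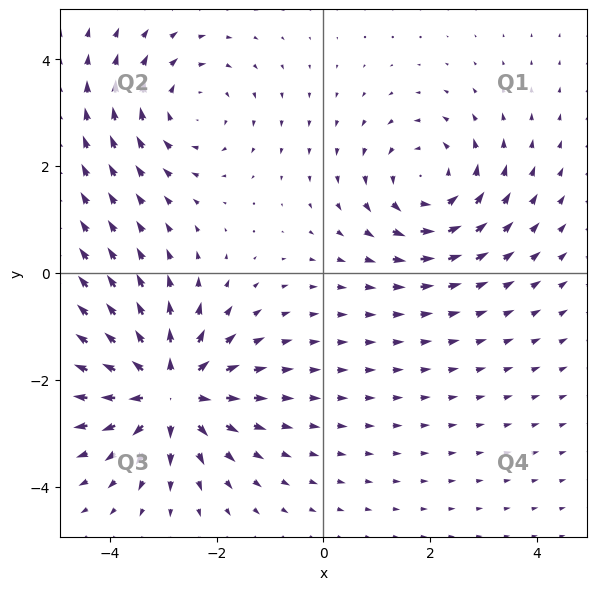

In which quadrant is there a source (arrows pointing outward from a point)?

Q3

The source sits at approximately (-2.9, -2.2), which lies in quadrant Q3. The divergence there is about +5, positive as expected for a source.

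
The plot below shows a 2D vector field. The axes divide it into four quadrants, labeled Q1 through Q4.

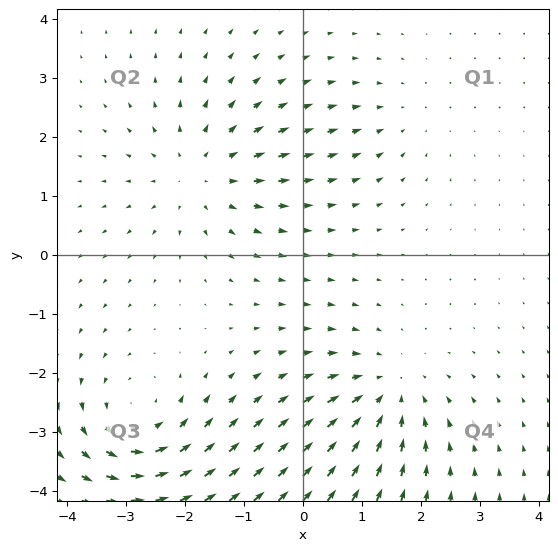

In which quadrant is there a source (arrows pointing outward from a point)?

The source sits at approximately (-1.7, 1.4), which lies in quadrant Q2. The divergence there is about +4, positive as expected for a source.

Q2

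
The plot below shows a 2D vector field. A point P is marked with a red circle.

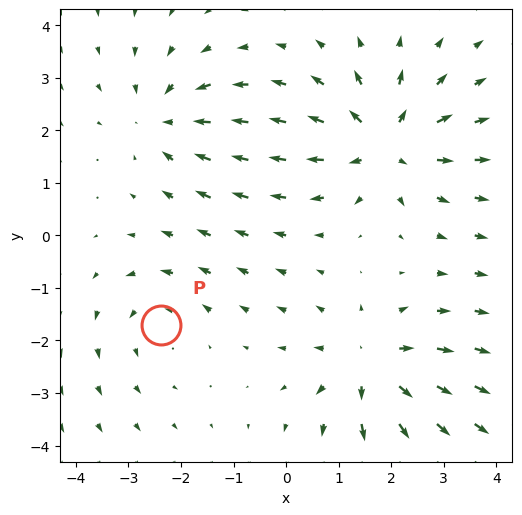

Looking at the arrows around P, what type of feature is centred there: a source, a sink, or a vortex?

vortex

At P (-2.4, -1.7) the arrows circulate counterclockwise. Divergence ≈0, curl about +3 — near-zero divergence with nonzero curl is a vortex.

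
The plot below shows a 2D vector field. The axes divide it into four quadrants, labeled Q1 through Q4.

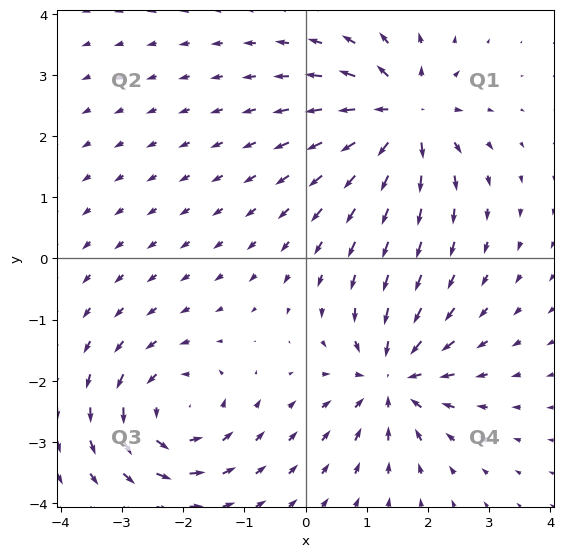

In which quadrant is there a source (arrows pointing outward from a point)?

The source sits at approximately (1.6, 2.3), which lies in quadrant Q1. The divergence there is about +7, positive as expected for a source.

Q1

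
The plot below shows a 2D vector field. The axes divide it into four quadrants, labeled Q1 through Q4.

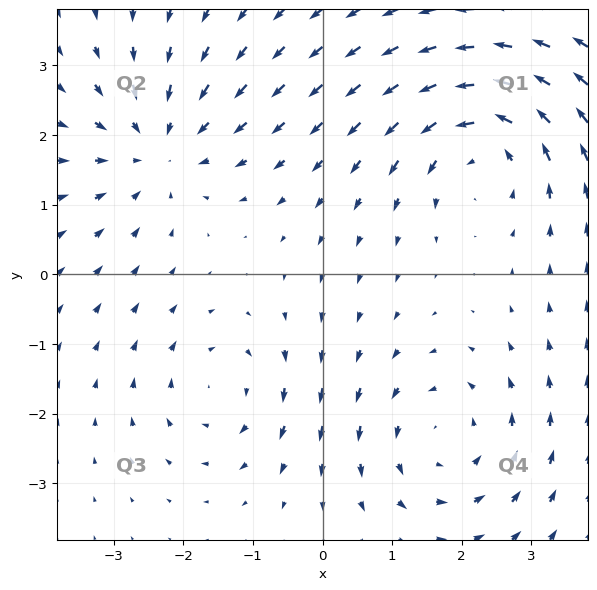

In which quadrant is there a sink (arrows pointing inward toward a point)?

The sink sits at approximately (-2.4, 1.8), which lies in quadrant Q2. The divergence there is about -3, negative as expected for a sink.

Q2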